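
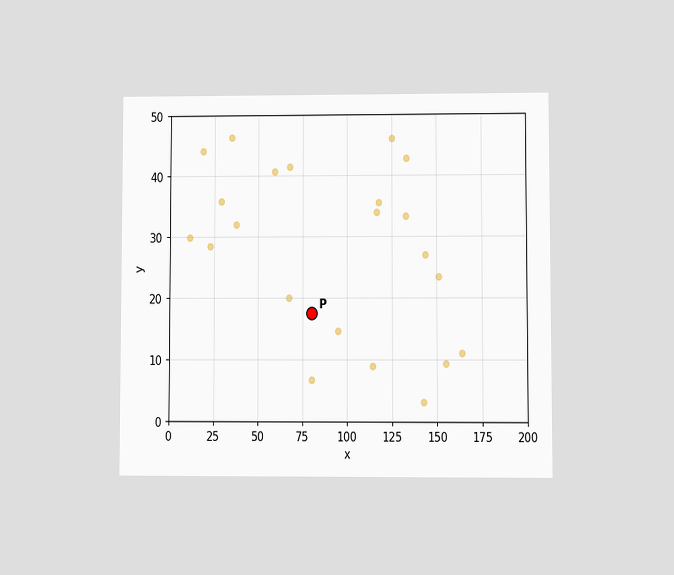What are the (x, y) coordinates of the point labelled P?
The chart is viewed at a slight angle. Following the gridlines from P to each axis, P sits at (80, 17.5).

(80, 17.5)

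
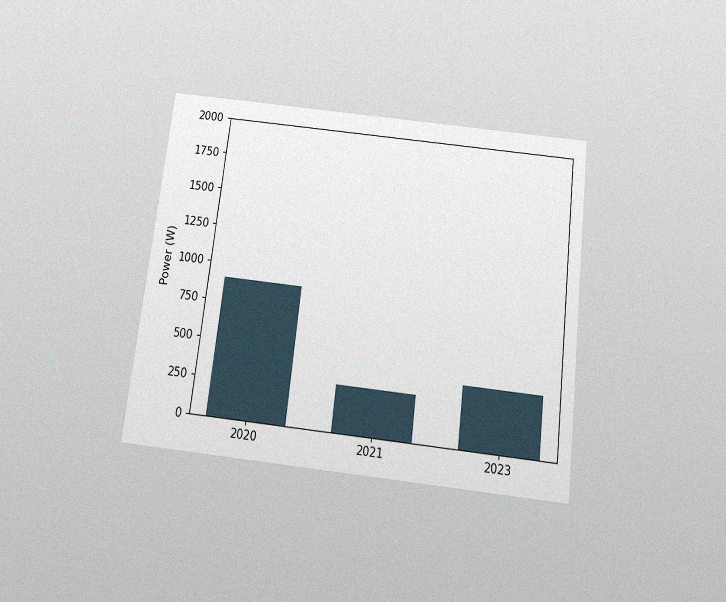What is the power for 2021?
300W

The chart is tilted about 7° clockwise and viewed slightly from below, with some photo noise. Reading along the chart's y-axis, the 2021 bar reaches 300W.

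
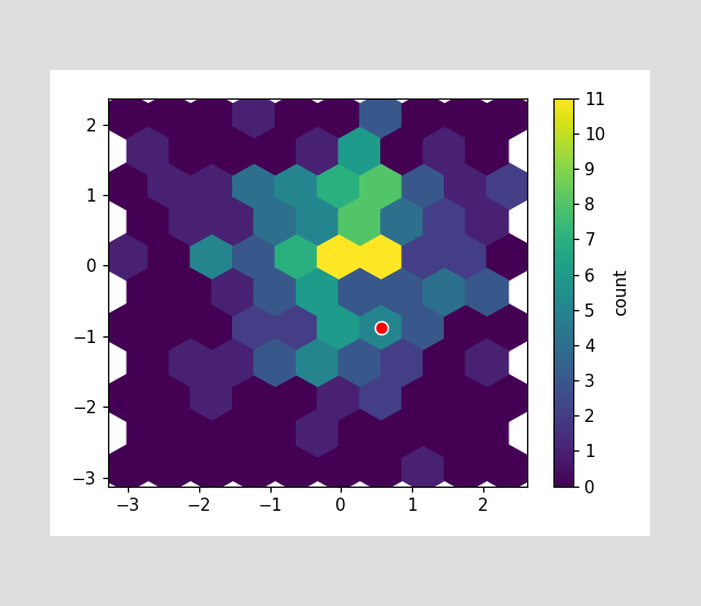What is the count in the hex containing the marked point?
5

The marked hex reads 5 on the colorbar.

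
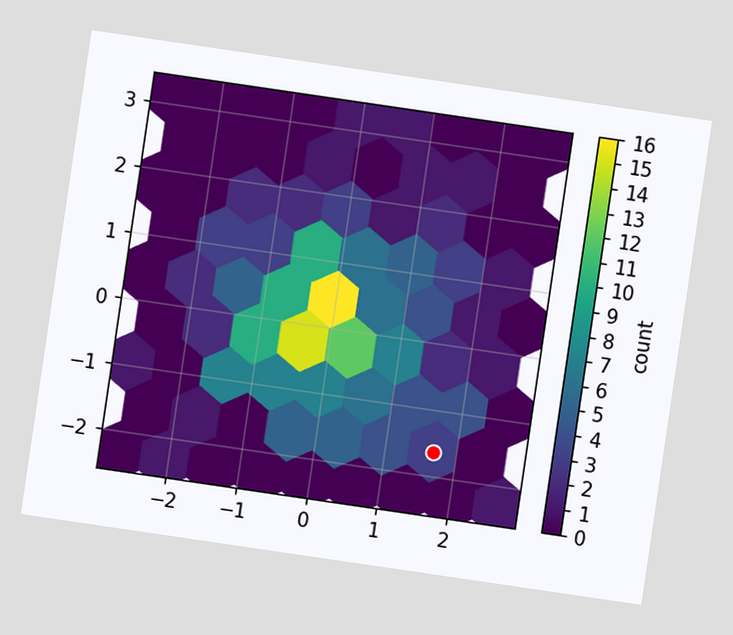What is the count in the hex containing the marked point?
3

The chart is tilted about 8° clockwise. The marked hex reads 3 on the colorbar.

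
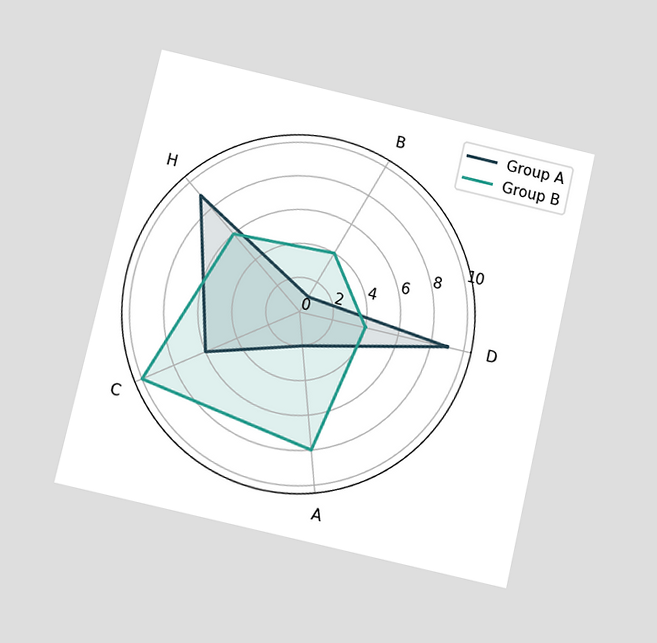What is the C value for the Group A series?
The chart is tilted about 13° clockwise and viewed slightly from below. On the C axis, Group A reaches 6.

6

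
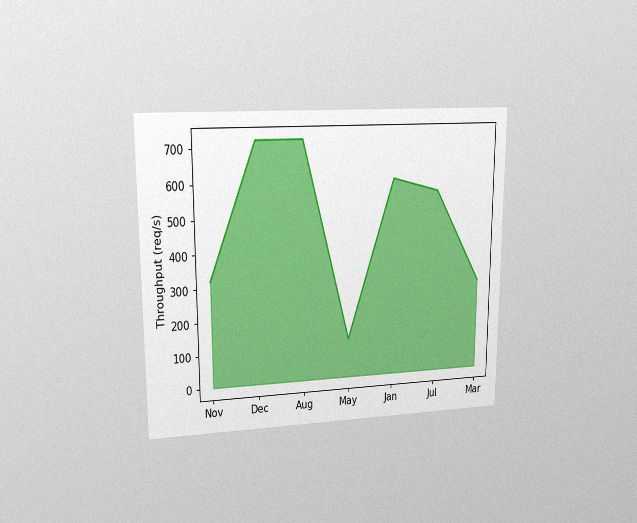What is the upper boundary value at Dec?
The chart is viewed at a slight angle, with some photo noise. At Dec the upper boundary is at 720req/s.

720req/s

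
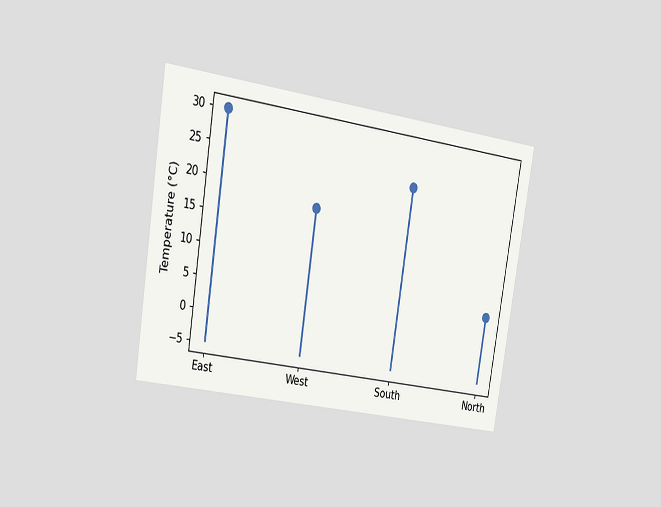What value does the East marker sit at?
The chart is tilted about 9° clockwise and viewed at a slight angle. The East marker sits at 30°C.

30°C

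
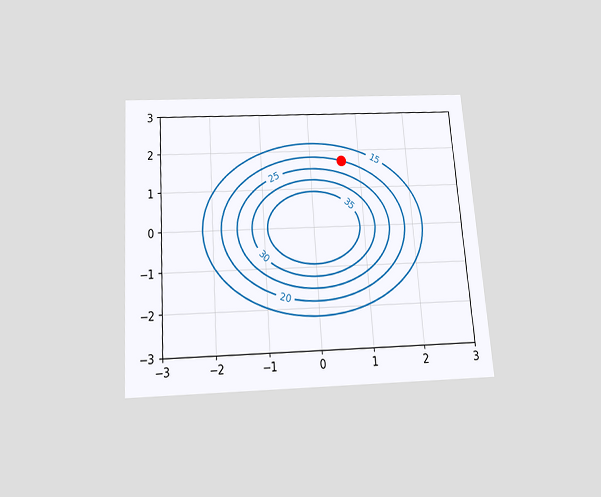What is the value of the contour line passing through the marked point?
20

The chart is tilted about 4° counter-clockwise and viewed slightly from below. The marked point sits on the contour labelled 20.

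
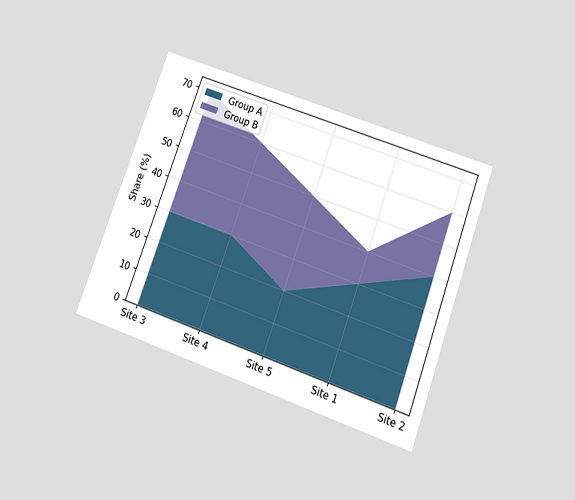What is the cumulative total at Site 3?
70%

The chart is tilted about 20° clockwise and viewed slightly from below. The stacked total at Site 3 reaches 70%.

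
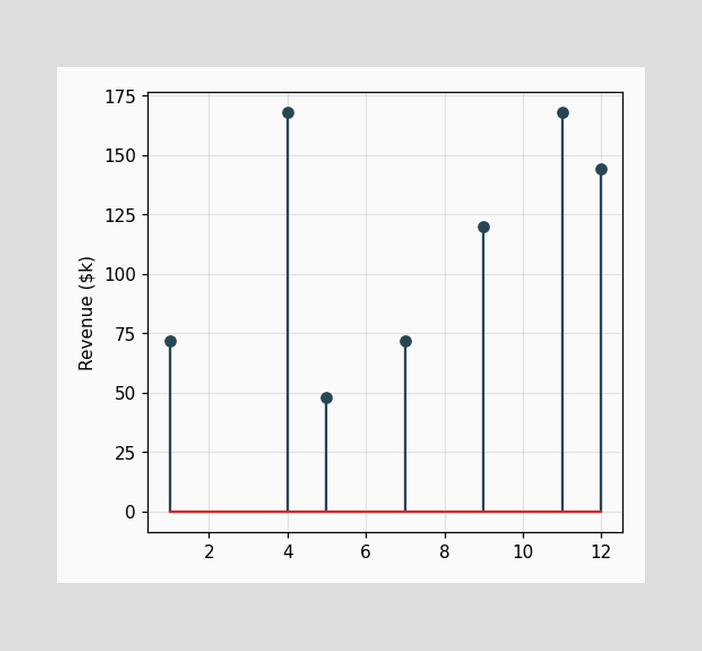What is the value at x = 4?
The stem at x=4 reaches $168k.

$168k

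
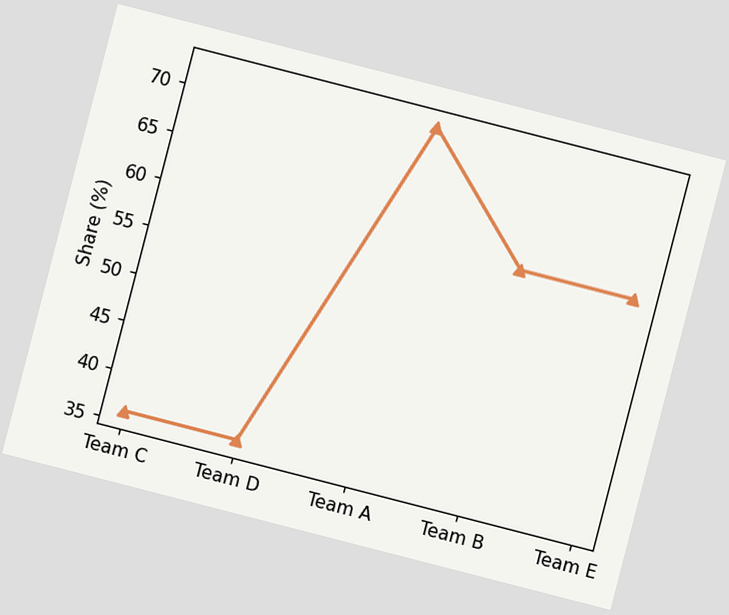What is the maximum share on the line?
72%

The chart is tilted about 14° clockwise. The highest point is at Team A, and reading across to the y-axis gives 72%.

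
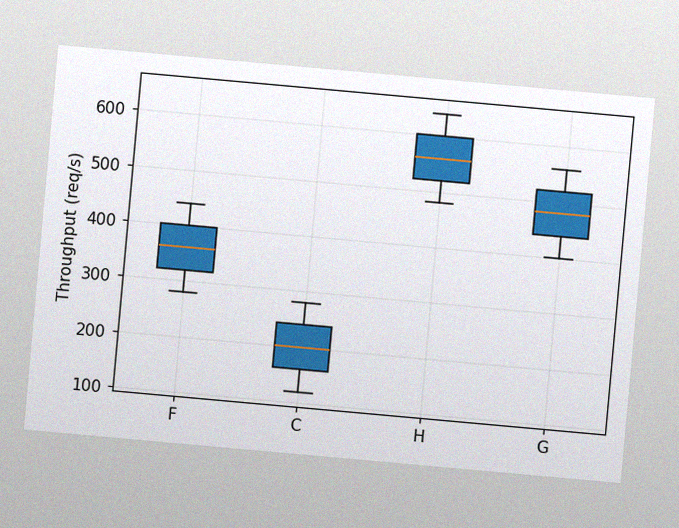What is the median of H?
The chart is tilted about 5° clockwise, with some photo noise. The median line in the H box sits at 560req/s.

560req/s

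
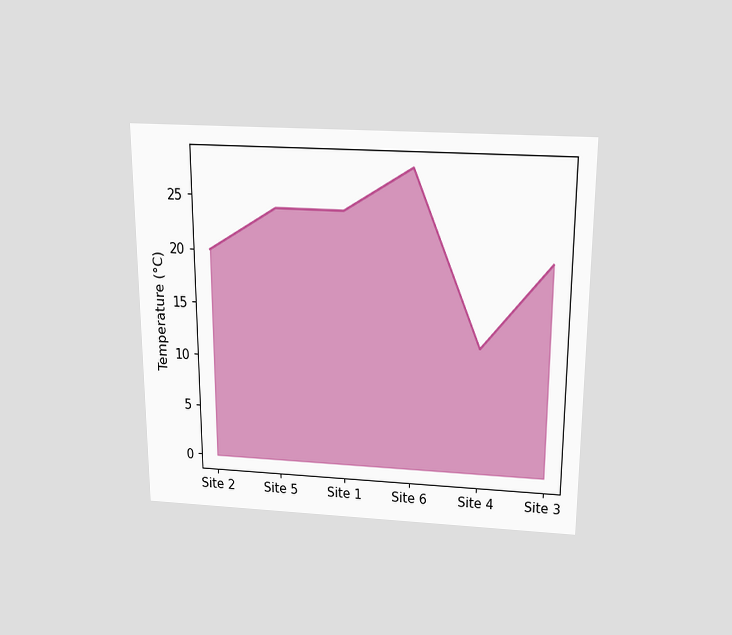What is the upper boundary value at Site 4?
The chart is viewed slightly from above. At Site 4 the upper boundary is at 12°C.

12°C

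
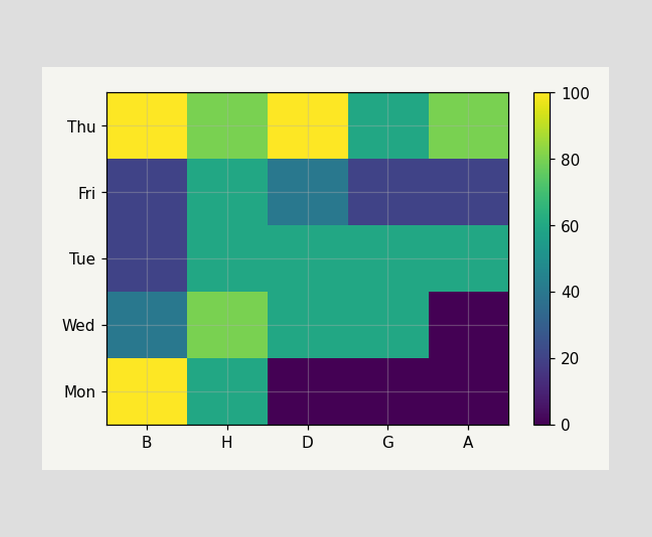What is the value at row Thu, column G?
Matching cell (Thu, G) against the colorbar gives 60.

60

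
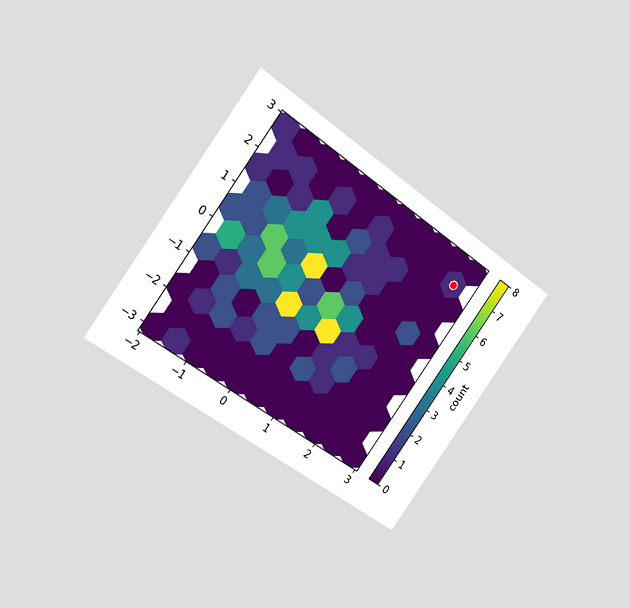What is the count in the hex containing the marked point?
1

The chart is tilted about 36° clockwise and viewed slightly from the left. The marked hex reads 1 on the colorbar.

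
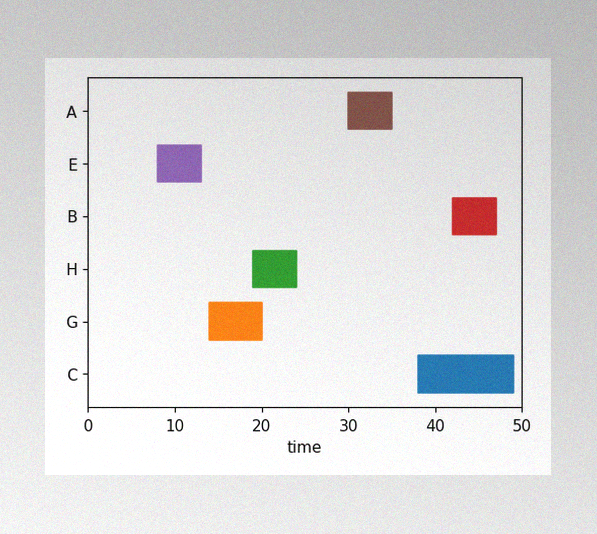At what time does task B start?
42

The image has some photo noise and uneven lighting. The B bar begins at t=42.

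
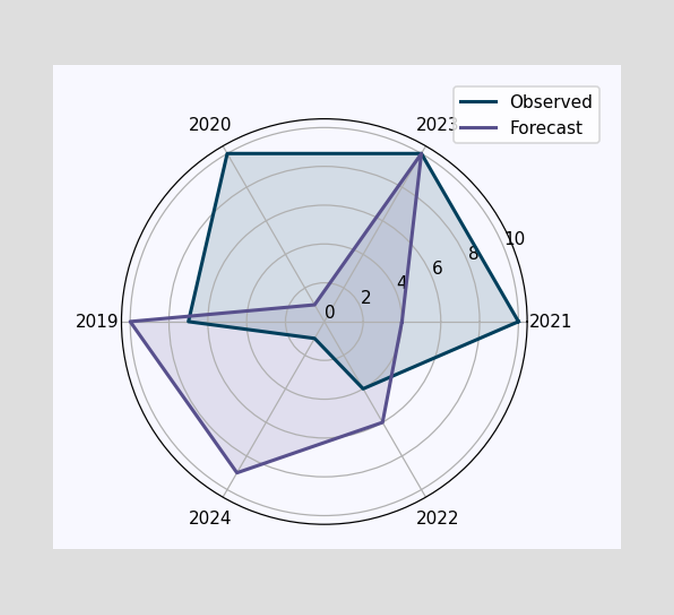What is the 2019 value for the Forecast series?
10

On the 2019 axis, Forecast reaches 10.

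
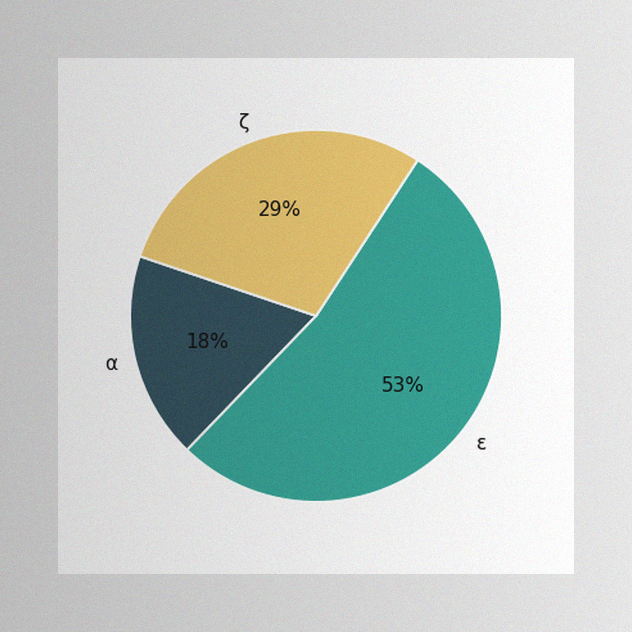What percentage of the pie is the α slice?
The image has some photo noise and uneven lighting. The α slice takes up 18% of the pie.

18%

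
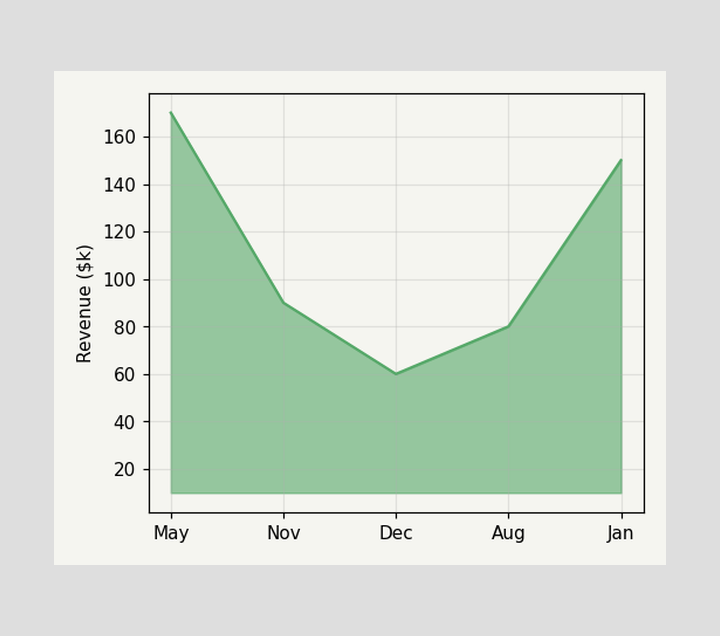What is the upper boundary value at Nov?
At Nov the upper boundary is at $90k.

$90k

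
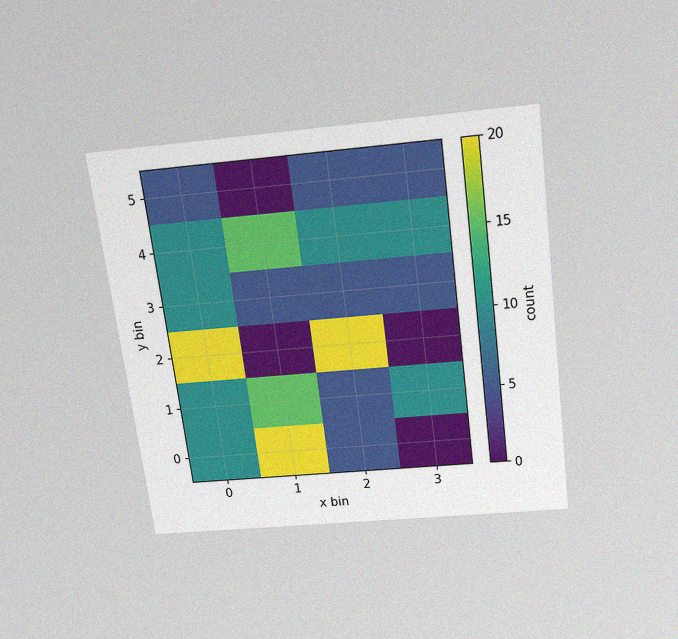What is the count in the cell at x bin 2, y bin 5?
5

The chart is tilted about 7° counter-clockwise and viewed slightly from above, with some photo noise. Matching the cell (2, 5) against the colorbar gives 5.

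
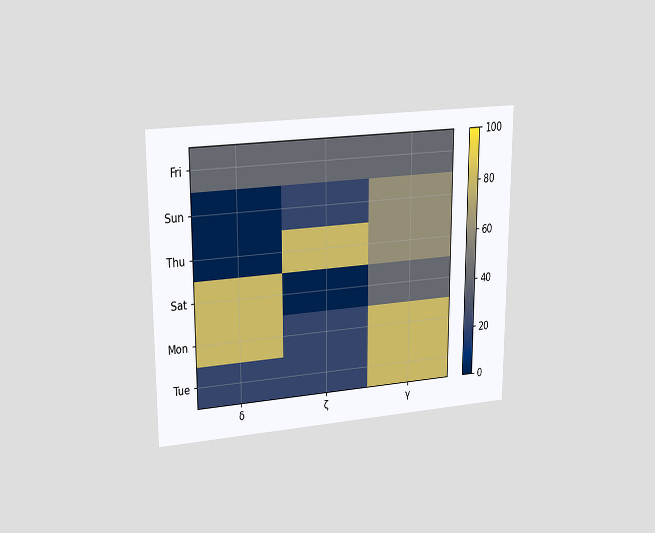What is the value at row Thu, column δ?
The chart is viewed at a slight angle. Matching cell (Thu, δ) against the colorbar gives 0.

0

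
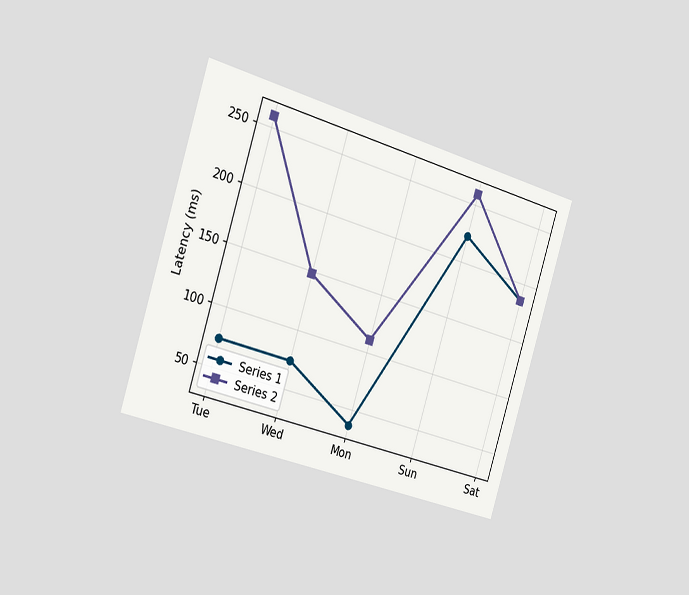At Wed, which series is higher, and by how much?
The chart is tilted about 17° clockwise and viewed slightly from the left. At Wed, Series 2 sits above the other line by 74ms.

Series 2, by 74ms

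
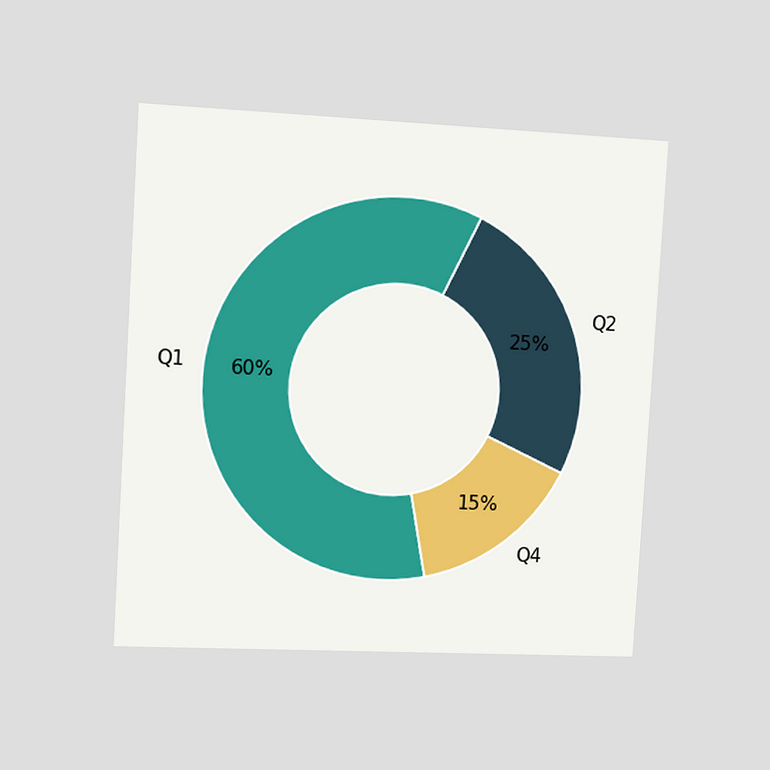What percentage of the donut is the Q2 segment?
25%

The chart is tilted about 3° clockwise and viewed slightly from the left. The Q2 segment takes up 25% of the ring.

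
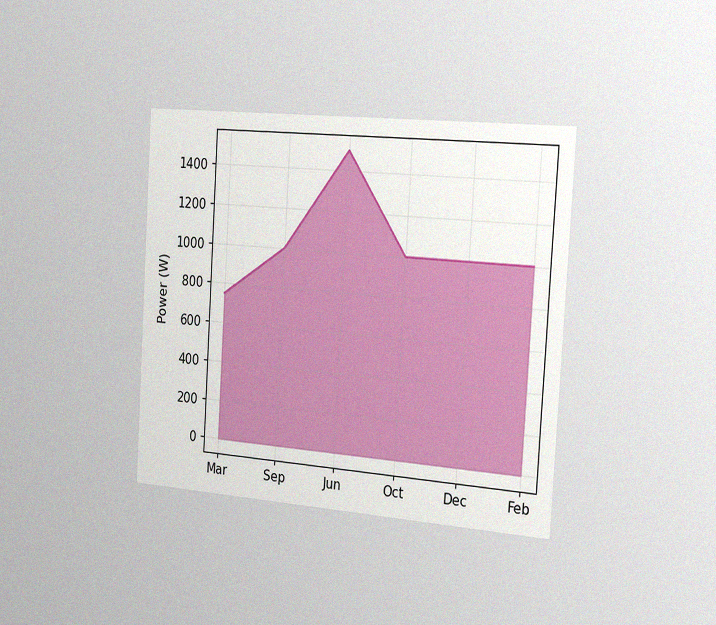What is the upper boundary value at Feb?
1000W

The chart is tilted about 3° clockwise and viewed slightly from the right, with some photo noise. At Feb the upper boundary is at 1000W.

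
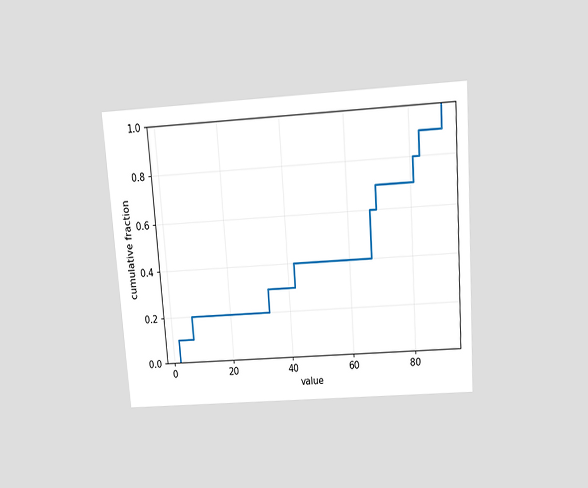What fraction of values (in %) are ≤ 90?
The chart is tilted about 4° counter-clockwise and viewed slightly from above. At x=90 the ECDF step is at 100%.

100%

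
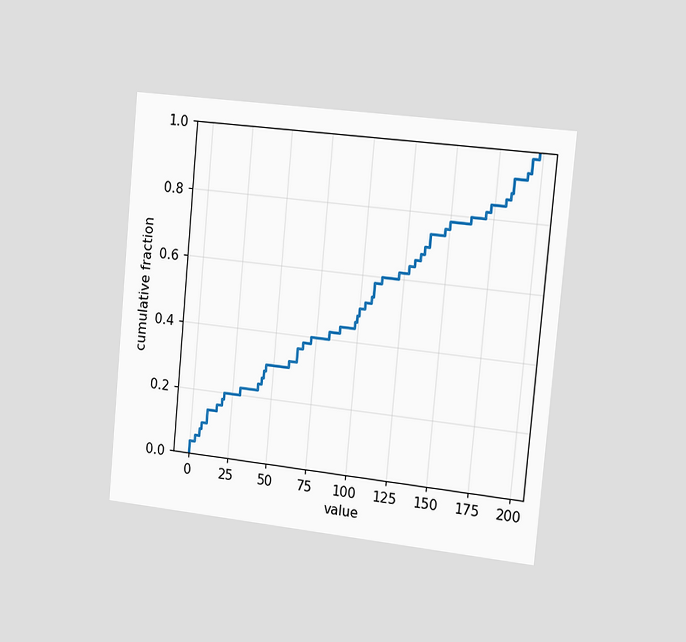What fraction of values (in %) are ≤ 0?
4%

The chart is tilted about 5° clockwise and viewed slightly from the right. At x=0 the ECDF step is at 4%.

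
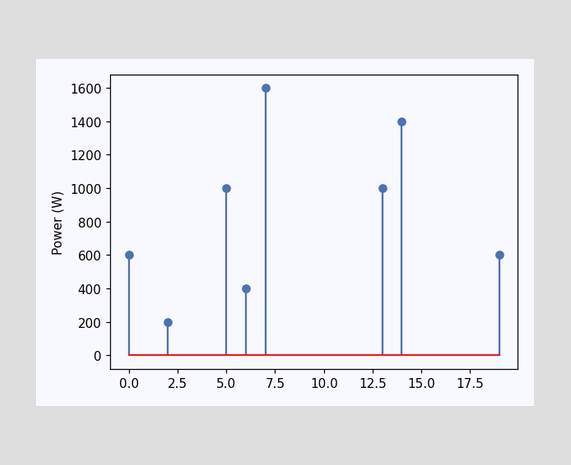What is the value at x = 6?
The stem at x=6 reaches 400W.

400W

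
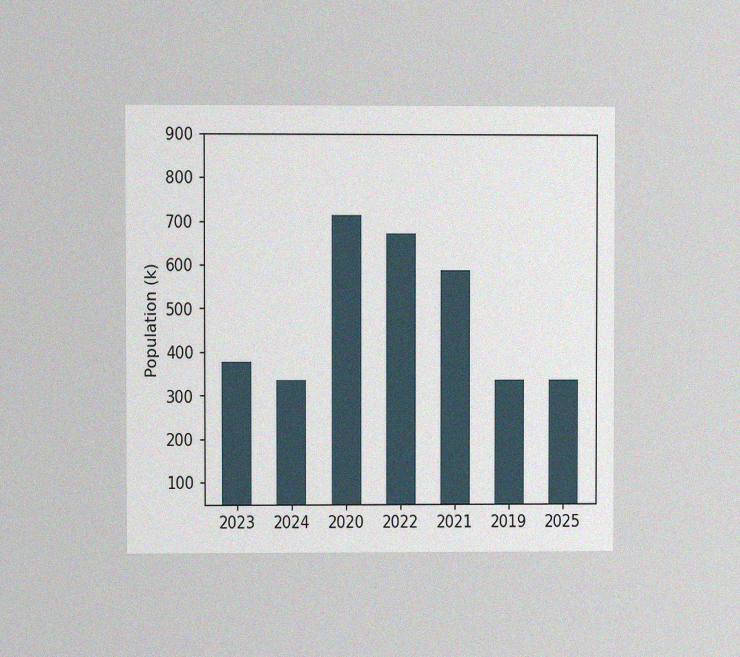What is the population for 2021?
588k

The chart is viewed at a slight angle, with some photo noise. Reading along the chart's y-axis, the 2021 bar reaches 588k.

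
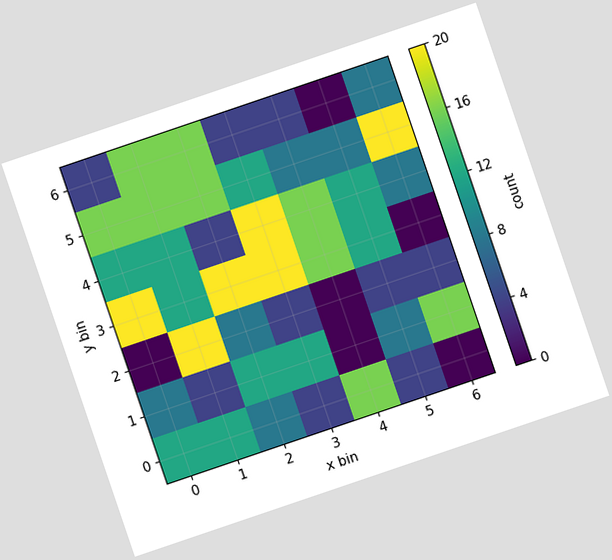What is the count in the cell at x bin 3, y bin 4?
20

The chart is tilted about 19° counter-clockwise. Matching the cell (3, 4) against the colorbar gives 20.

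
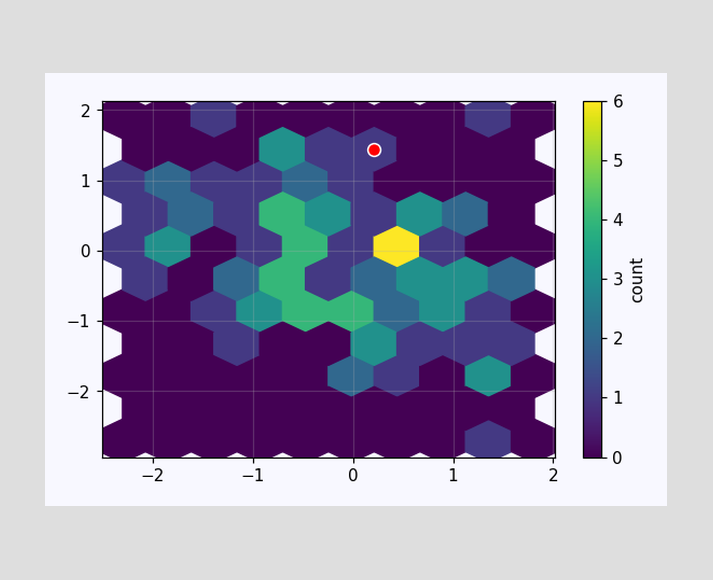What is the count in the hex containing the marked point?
The marked hex reads 1 on the colorbar.

1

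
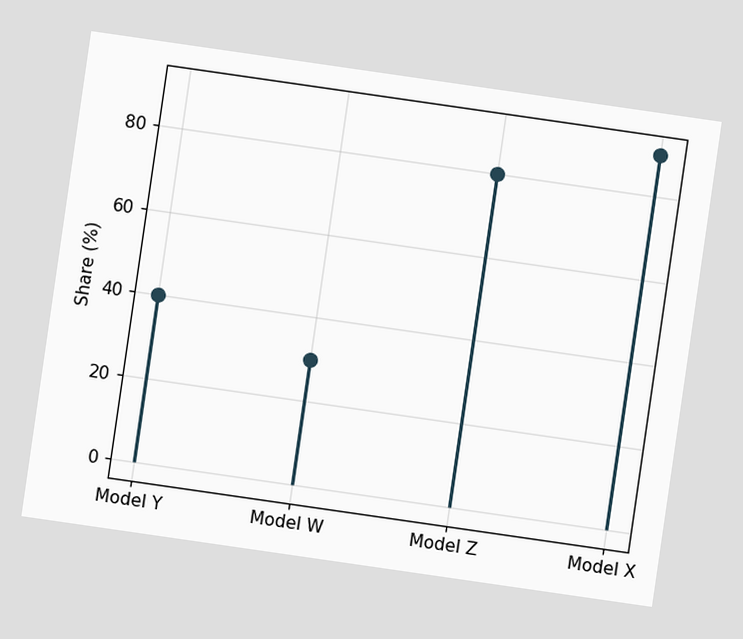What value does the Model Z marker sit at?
80%

The chart is tilted about 8° clockwise. The Model Z marker sits at 80%.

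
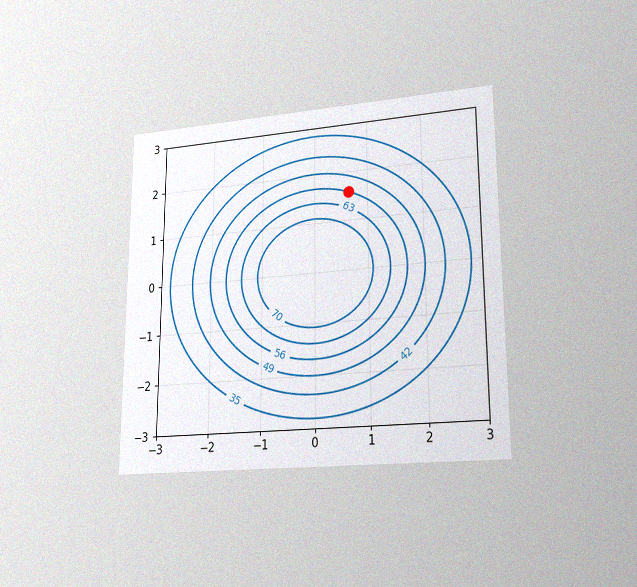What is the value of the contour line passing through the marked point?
56

The chart is viewed at a slight angle, with some photo noise. The marked point sits on the contour labelled 56.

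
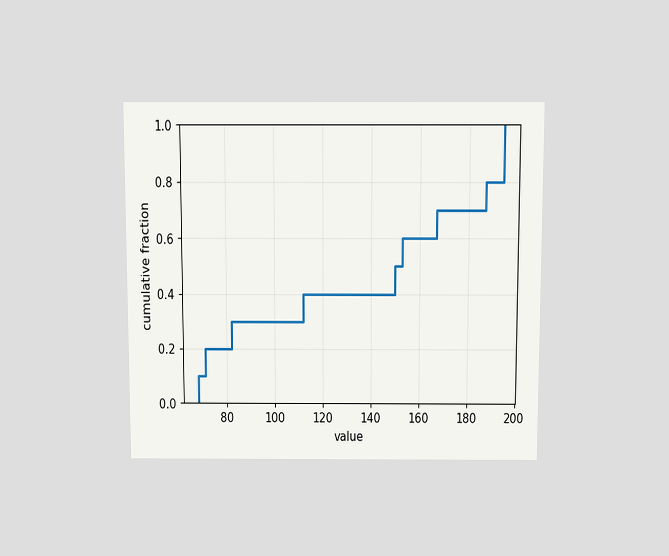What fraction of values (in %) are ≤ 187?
The chart is viewed slightly from above. At x=187 the ECDF step is at 80%.

80%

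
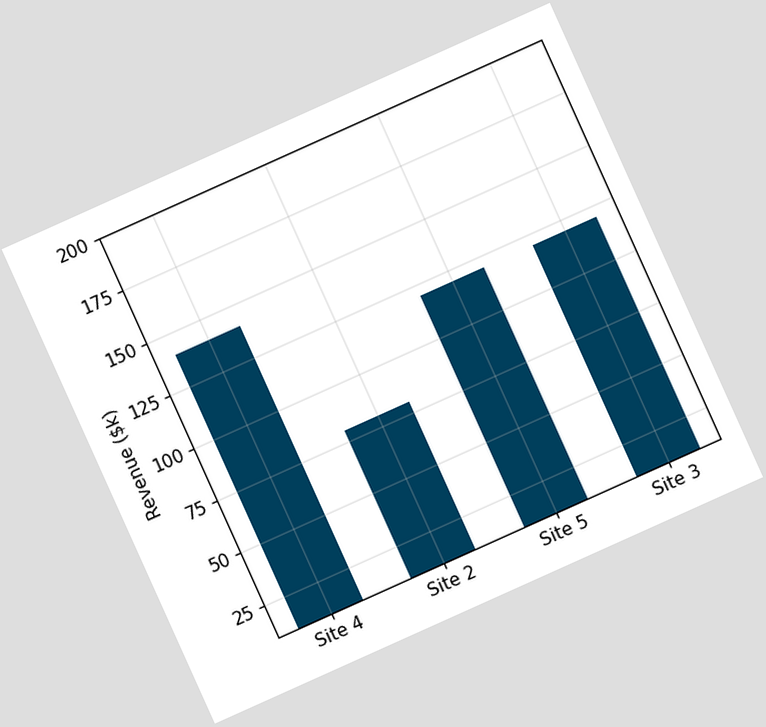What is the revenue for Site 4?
$140k

The chart is tilted about 24° counter-clockwise. Reading along the chart's y-axis, the Site 4 bar reaches $140k.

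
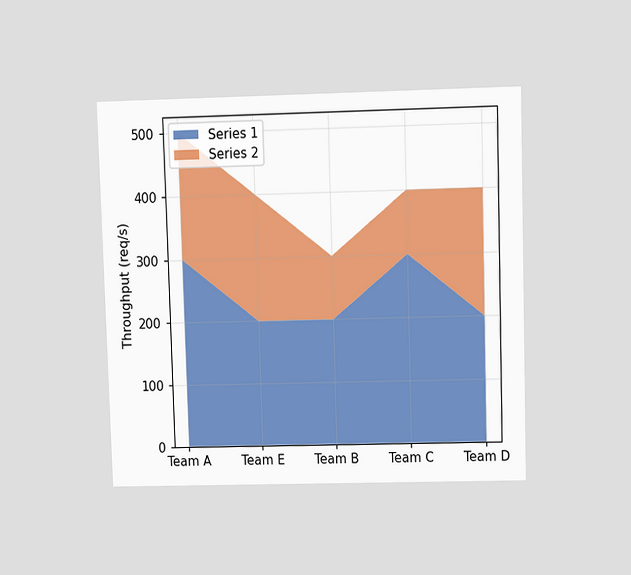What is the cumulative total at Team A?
500req/s

The chart is viewed at a slight angle. The stacked total at Team A reaches 500req/s.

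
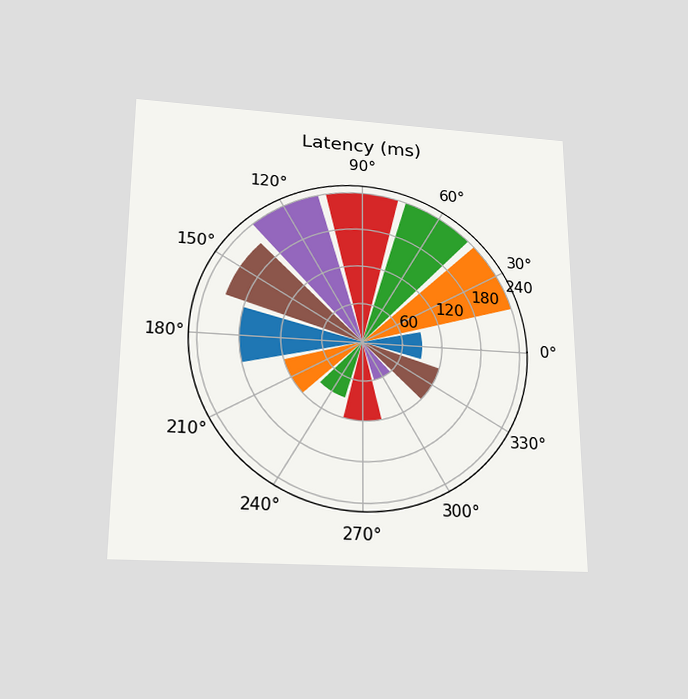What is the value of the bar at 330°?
120ms

The chart is viewed slightly from below. The bar at 330° reaches 120ms on the radial axis.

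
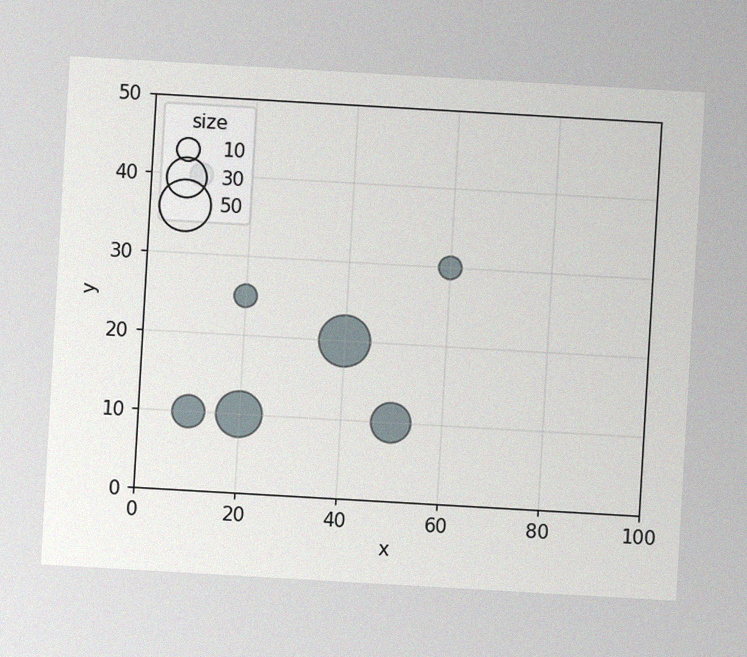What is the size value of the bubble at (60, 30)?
The chart is tilted about 3° clockwise, with some photo noise. Matching the bubble at (60, 30) against the size legend gives 10.

10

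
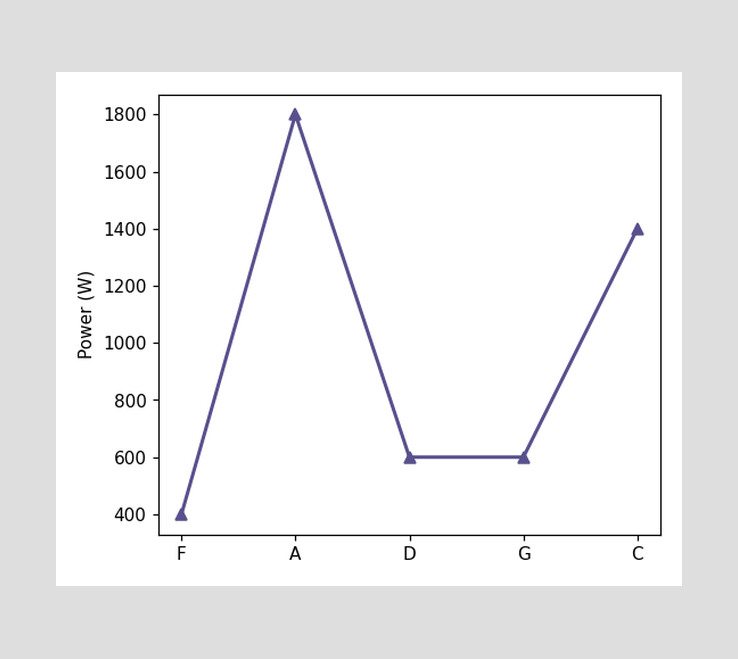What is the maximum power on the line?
The highest point is at A, and reading across to the y-axis gives 1800W.

1800W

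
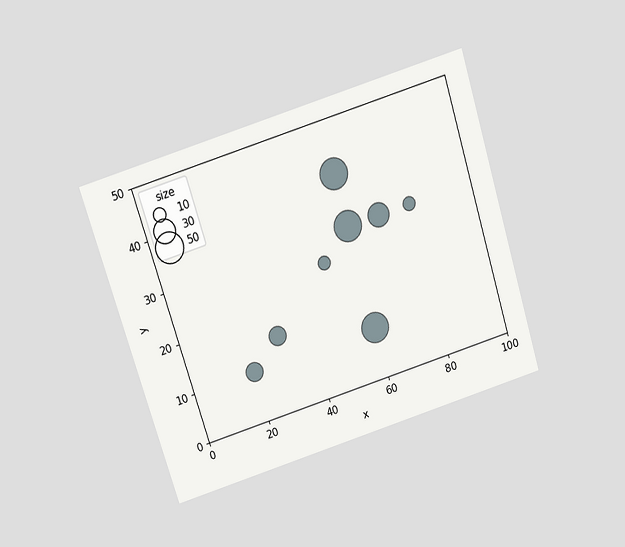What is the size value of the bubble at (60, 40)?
The chart is tilted about 17° counter-clockwise and viewed slightly from above. Matching the bubble at (60, 40) against the size legend gives 50.

50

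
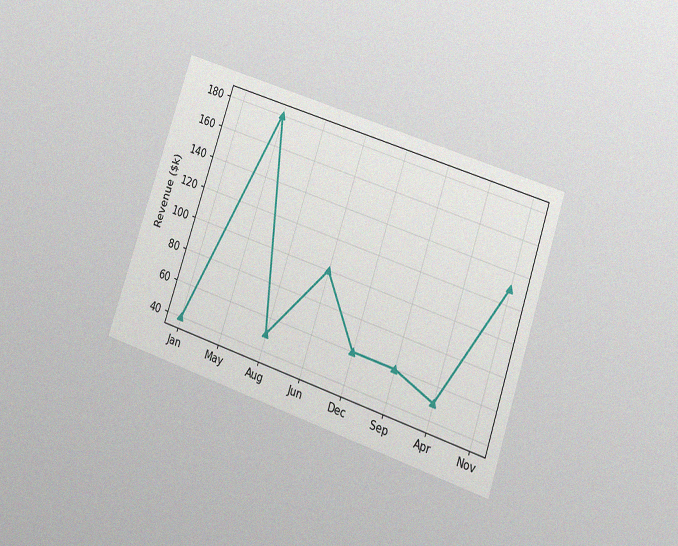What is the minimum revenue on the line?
The chart is tilted about 19° clockwise and viewed at a slight angle, with some photo noise. The lowest point is at Jan, and reading across to the y-axis gives $40k.

$40k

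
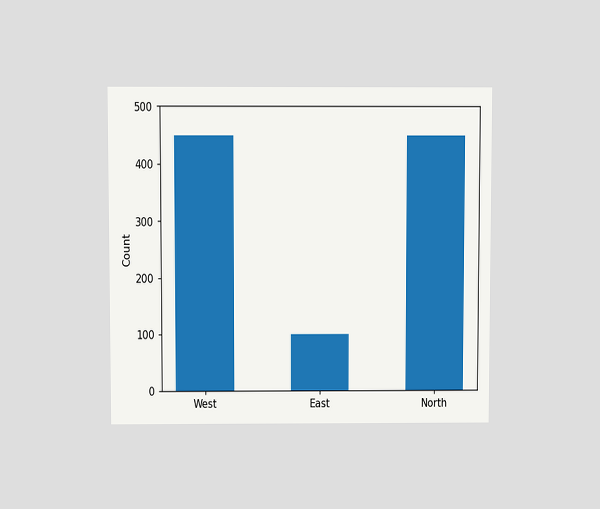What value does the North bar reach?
The chart is viewed slightly from above. Reading along the chart's y-axis, the North bar reaches 450.

450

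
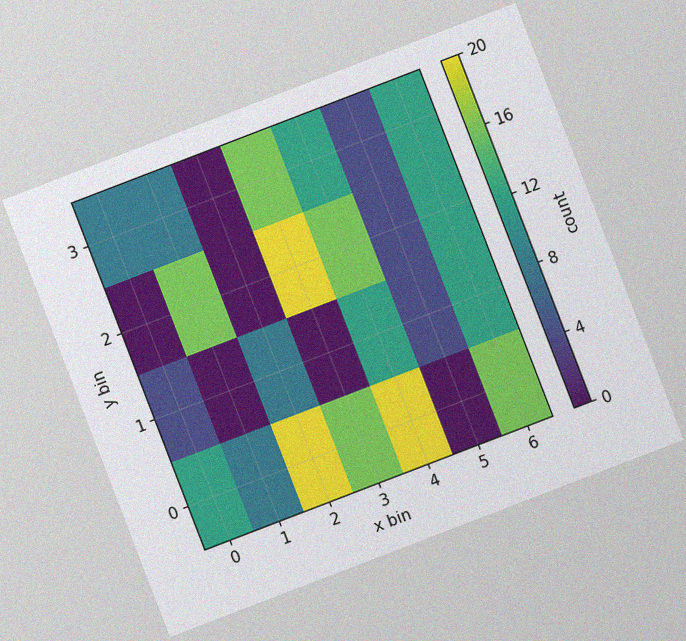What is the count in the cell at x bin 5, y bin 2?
4

The chart is tilted about 21° counter-clockwise, with some photo noise. Matching the cell (5, 2) against the colorbar gives 4.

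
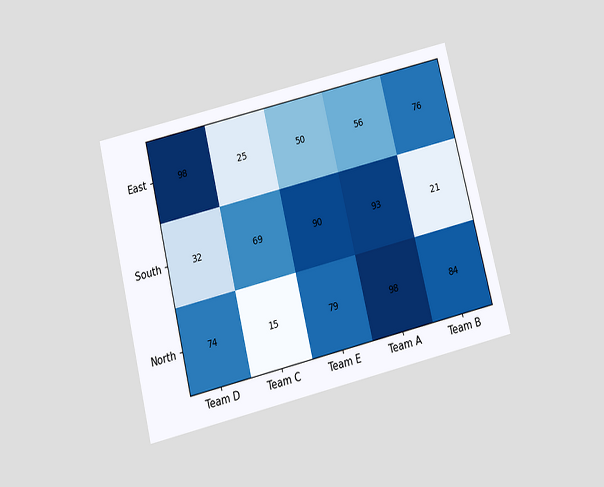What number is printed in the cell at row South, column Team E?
90

The chart is tilted about 14° counter-clockwise and viewed slightly from below. The (South, Team E) cell reads 90.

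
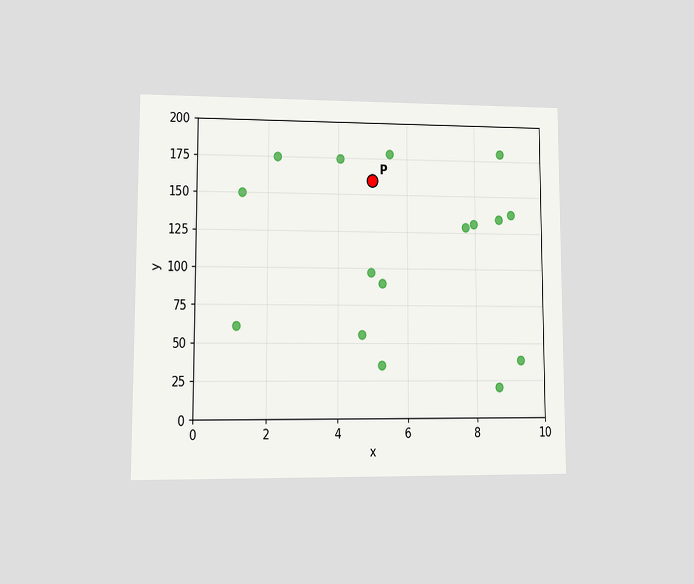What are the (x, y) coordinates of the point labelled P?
(5, 160)

The chart is viewed at a slight angle. Following the gridlines from P to each axis, P sits at (5, 160).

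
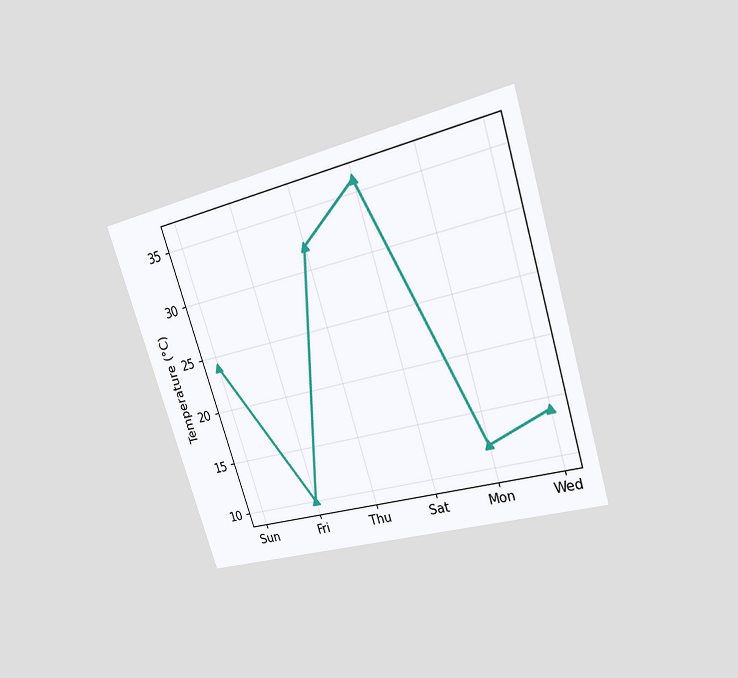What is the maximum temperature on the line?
The chart is tilted about 17° counter-clockwise and viewed at a slight angle. The highest point is at Sat, and reading across to the y-axis gives 36°C.

36°C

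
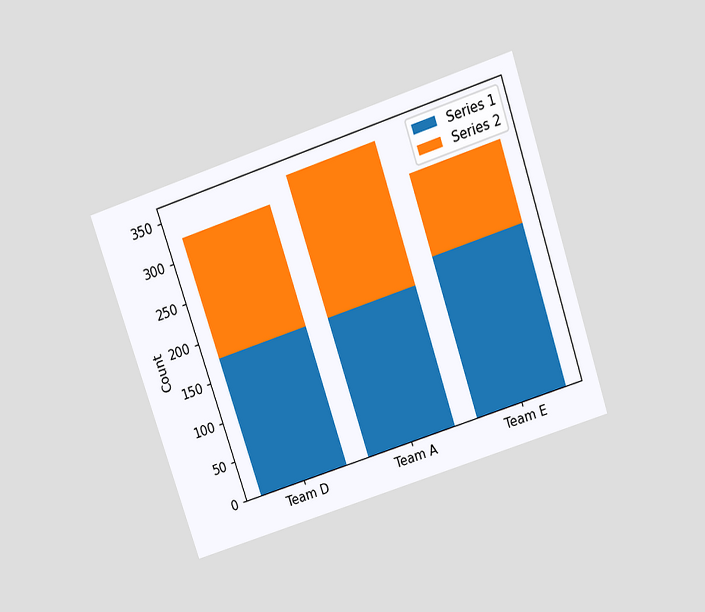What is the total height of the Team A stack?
350

The chart is tilted about 18° counter-clockwise and viewed slightly from above. The Team A stack's top reaches 350 on the y-axis.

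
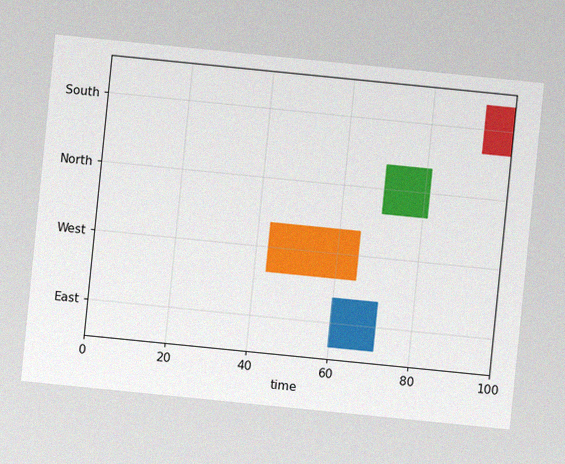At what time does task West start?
43

The chart is tilted about 6° clockwise, with some photo noise. The West bar begins at t=43.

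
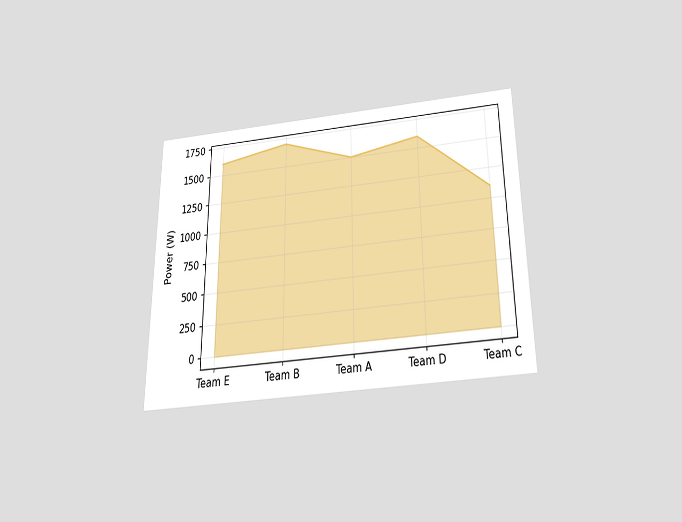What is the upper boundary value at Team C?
The chart is viewed slightly from below. At Team C the upper boundary is at 1100W.

1100W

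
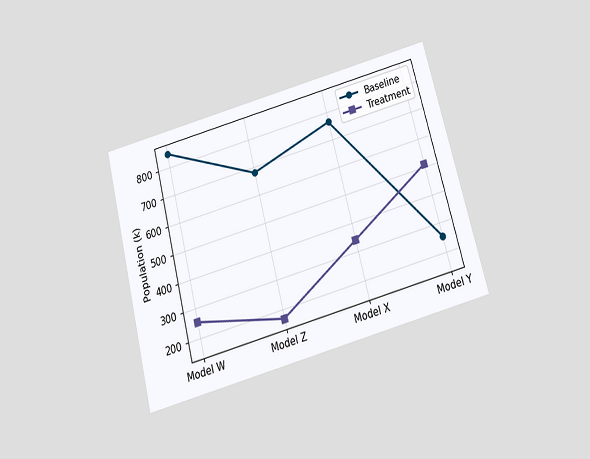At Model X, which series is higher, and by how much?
The chart is tilted about 15° counter-clockwise and viewed slightly from below. At Model X, Baseline sits above the other line by 425k.

Baseline, by 425k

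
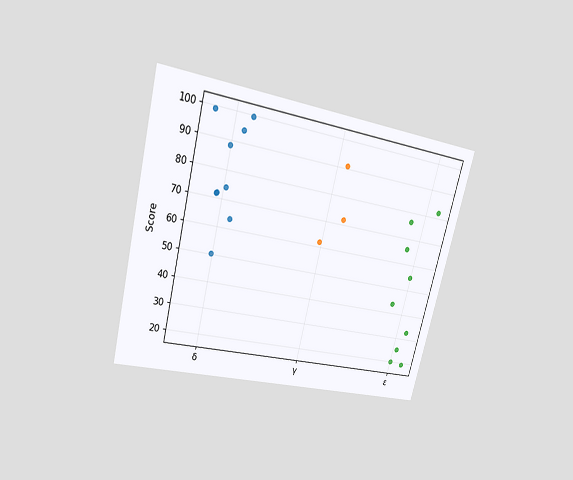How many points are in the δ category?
9

The chart is tilted about 14° clockwise and viewed at a slight angle. Counting the markers in the δ column gives 9.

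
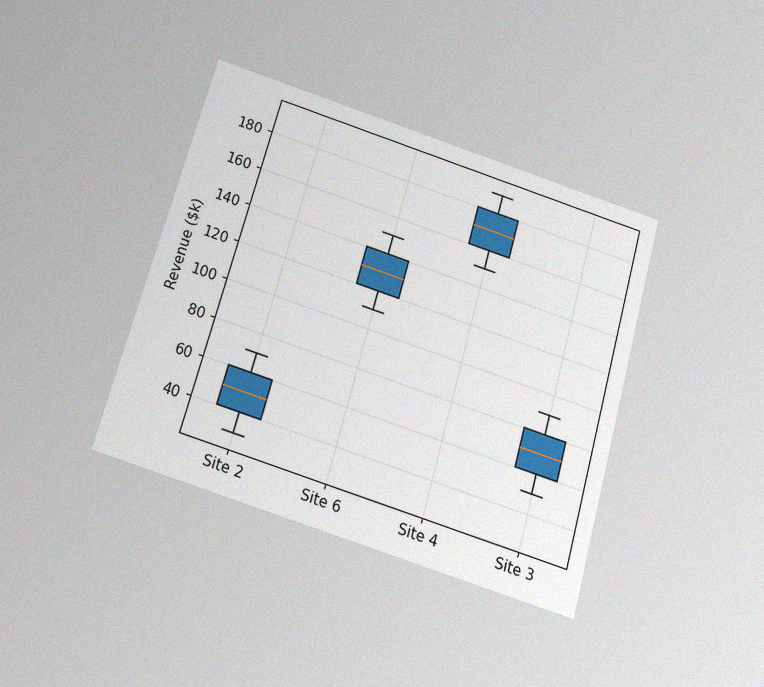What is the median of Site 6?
The chart is tilted about 16° clockwise and viewed slightly from below, with some photo noise. The median line in the Site 6 box sits at $130k.

$130k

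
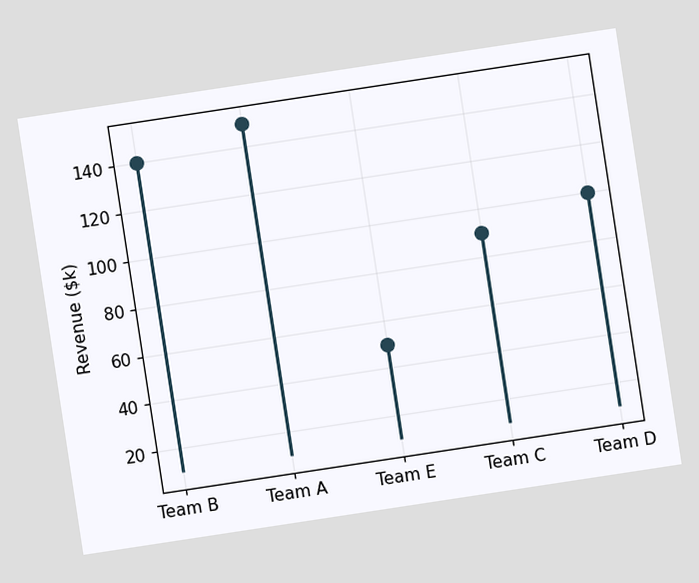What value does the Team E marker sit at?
$50k

The chart is tilted about 9° counter-clockwise. The Team E marker sits at $50k.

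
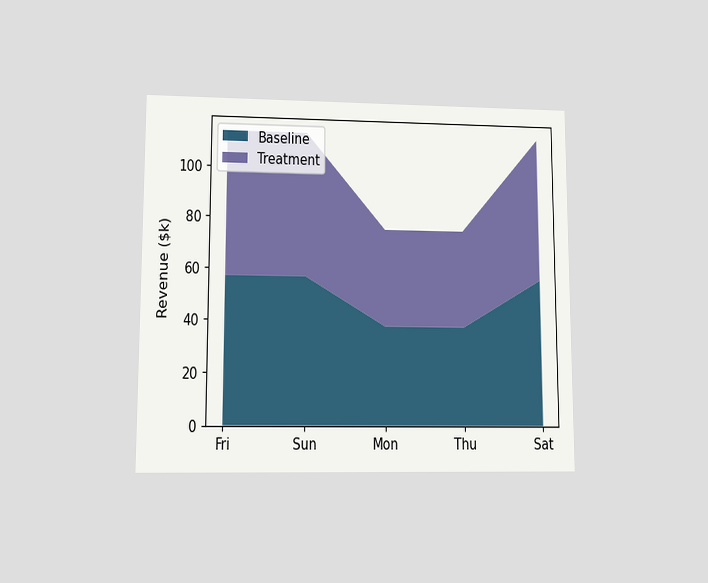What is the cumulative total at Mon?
The chart is viewed at a slight angle. The stacked total at Mon reaches $76k.

$76k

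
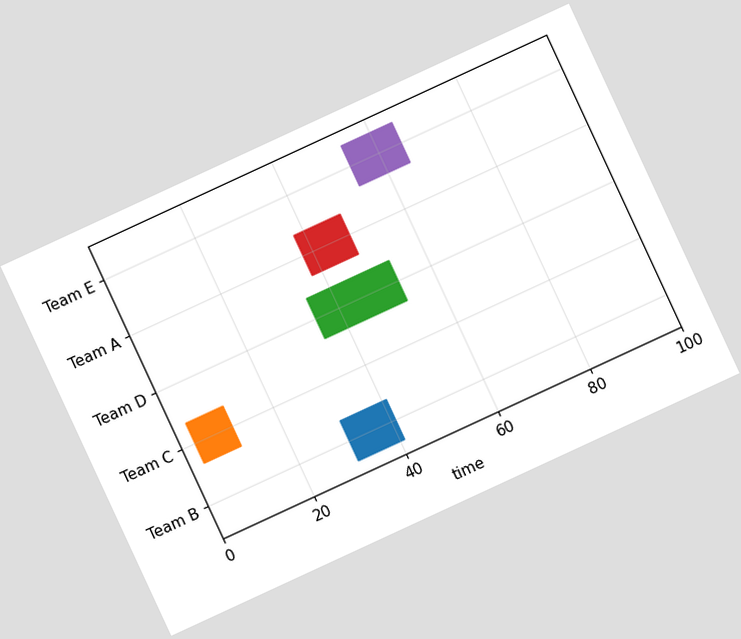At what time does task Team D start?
35

The chart is tilted about 25° counter-clockwise. The Team D bar begins at t=35.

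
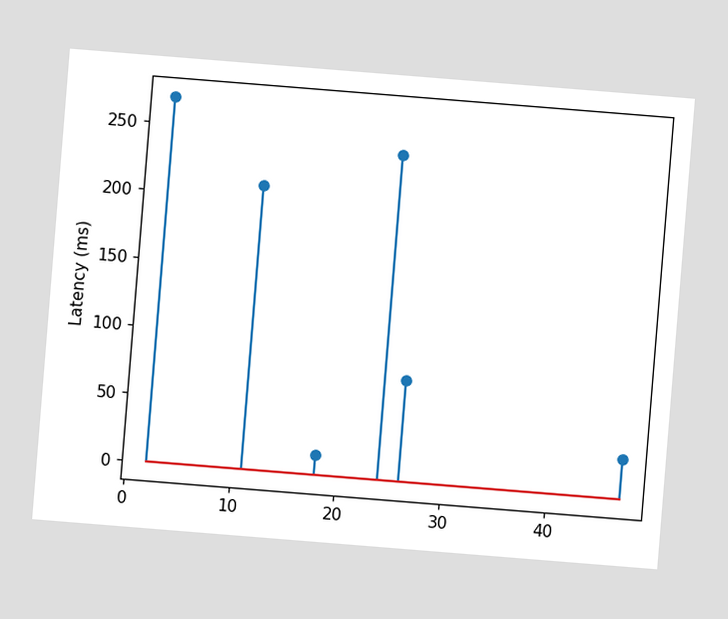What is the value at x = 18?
The chart is tilted about 5° clockwise. The stem at x=18 reaches 15ms.

15ms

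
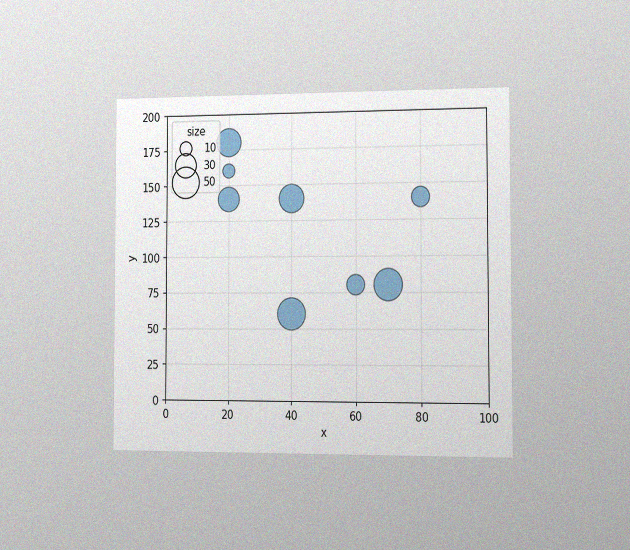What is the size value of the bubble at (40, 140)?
40

The chart is viewed slightly from the right, with some photo noise. Matching the bubble at (40, 140) against the size legend gives 40.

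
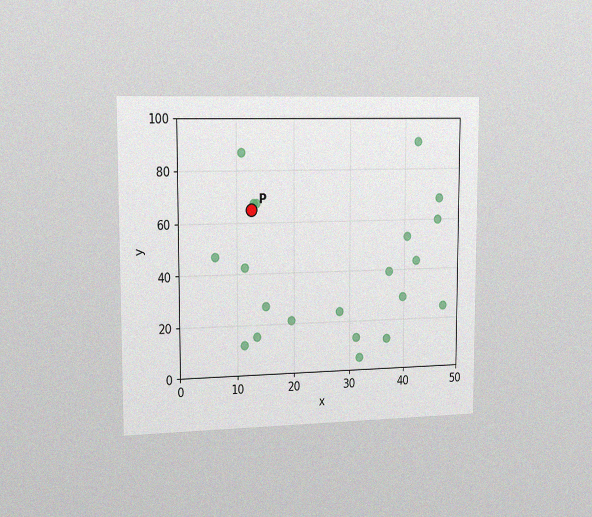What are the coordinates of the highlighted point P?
(12.5, 65)

The chart is viewed slightly from the left, with some photo noise. Following the gridlines from P to each axis, P sits at (12.5, 65).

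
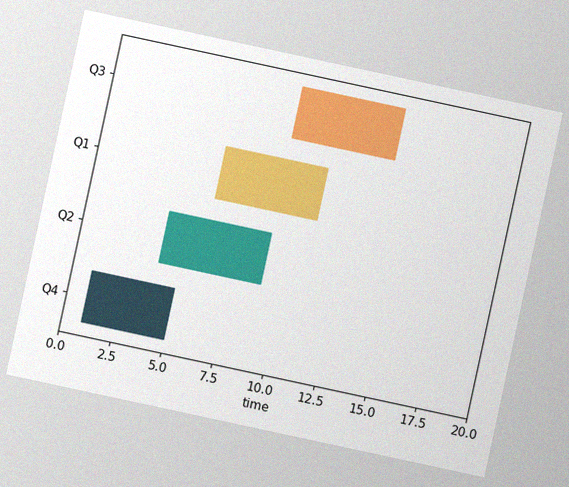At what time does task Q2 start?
The chart is tilted about 12° clockwise, with some photo noise. The Q2 bar begins at t=4.

4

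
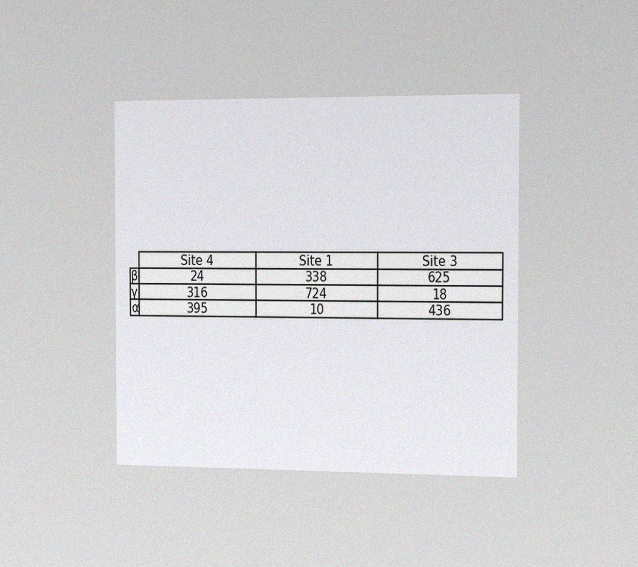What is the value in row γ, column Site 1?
724

The chart is viewed slightly from the right, with some photo noise. The (γ, Site 1) cell reads 724.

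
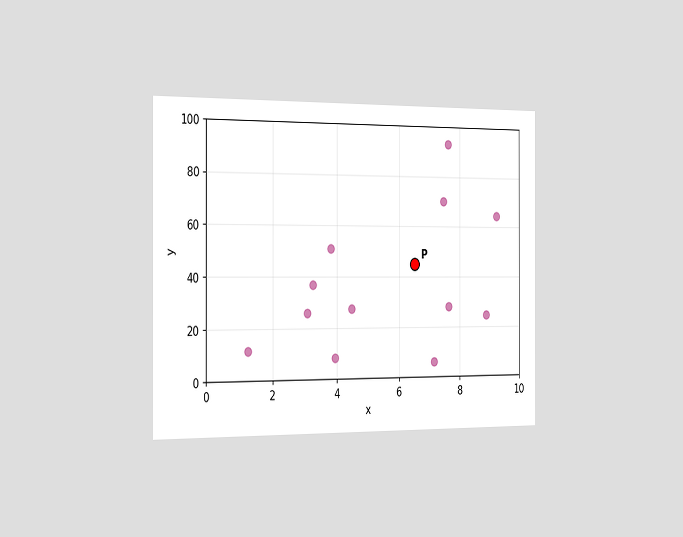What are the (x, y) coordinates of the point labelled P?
(6.5, 45)

The chart is viewed slightly from the left. Following the gridlines from P to each axis, P sits at (6.5, 45).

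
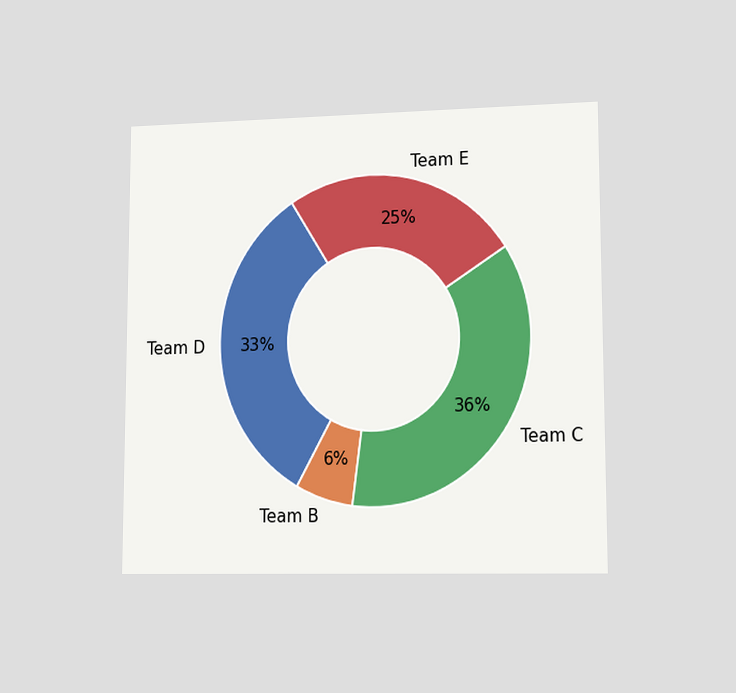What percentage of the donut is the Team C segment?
36%

The chart is viewed slightly from the right. The Team C segment takes up 36% of the ring.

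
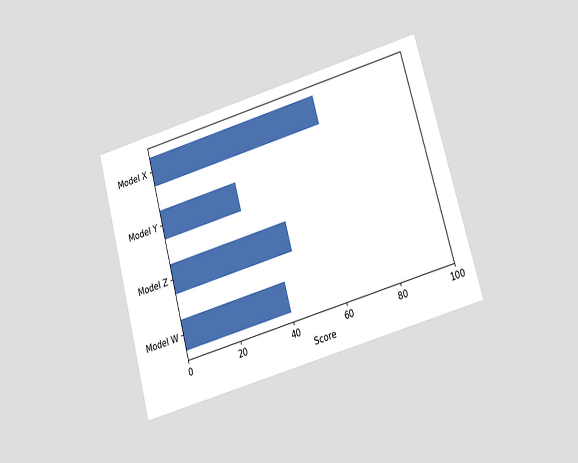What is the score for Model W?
40

The chart is tilted about 15° counter-clockwise and viewed slightly from below. Reading along the chart's x-axis, the Model W bar reaches 40.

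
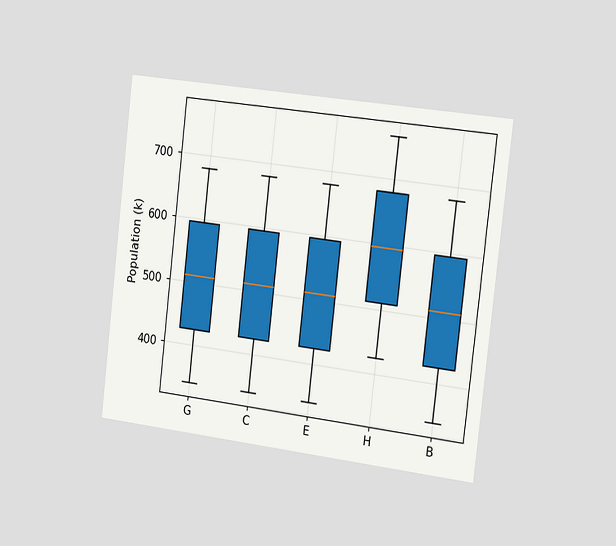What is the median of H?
595k

The chart is tilted about 7° clockwise and viewed slightly from the right. The median line in the H box sits at 595k.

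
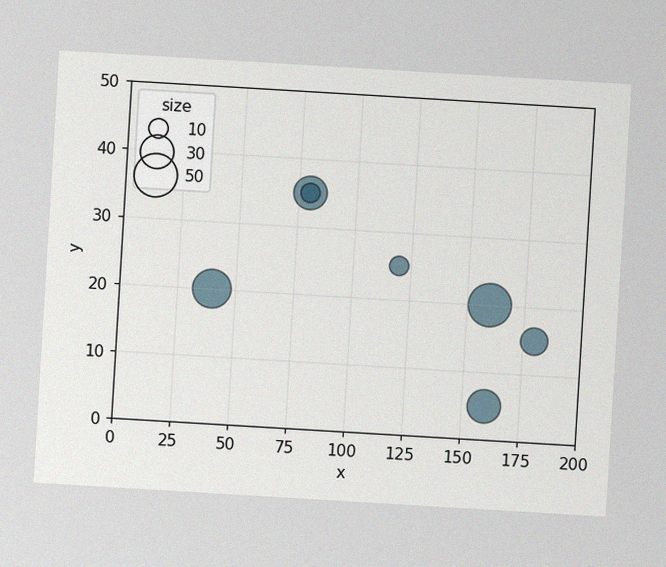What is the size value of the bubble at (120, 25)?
10

The chart is tilted about 3° clockwise, with some photo noise. Matching the bubble at (120, 25) against the size legend gives 10.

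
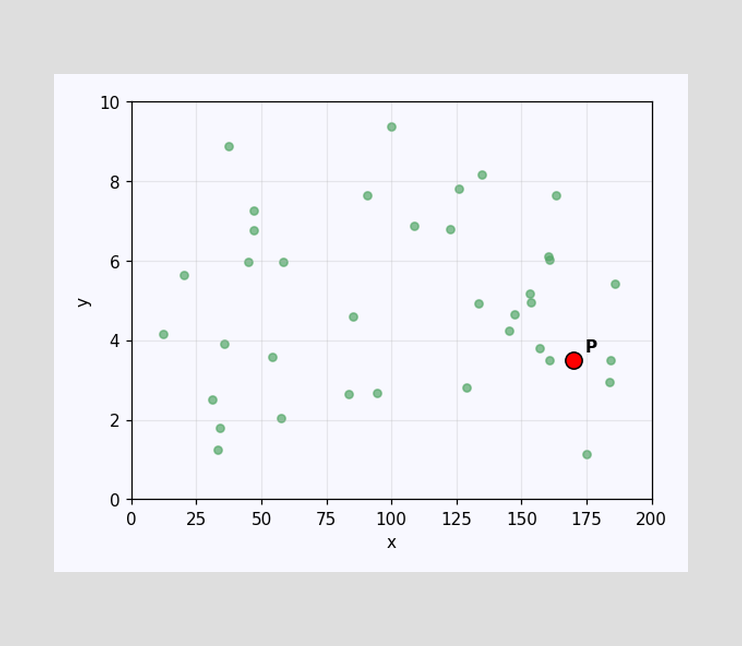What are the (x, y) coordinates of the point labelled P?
Following the gridlines from P to each axis, P sits at (170, 3.5).

(170, 3.5)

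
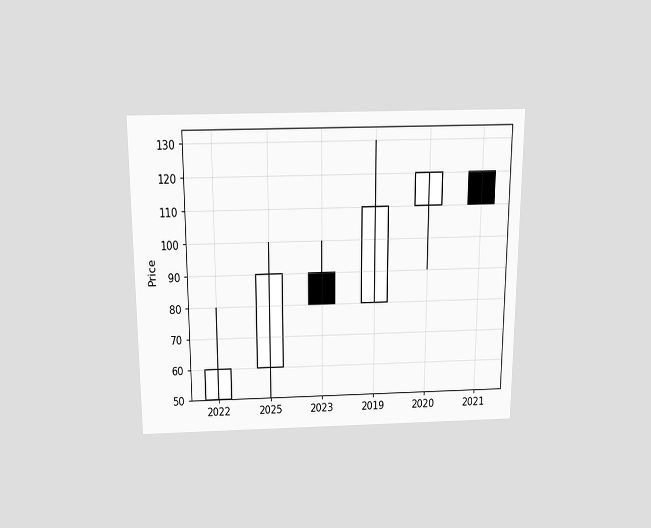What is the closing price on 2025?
The chart is viewed slightly from above. The 2025 candle closes at 90.

90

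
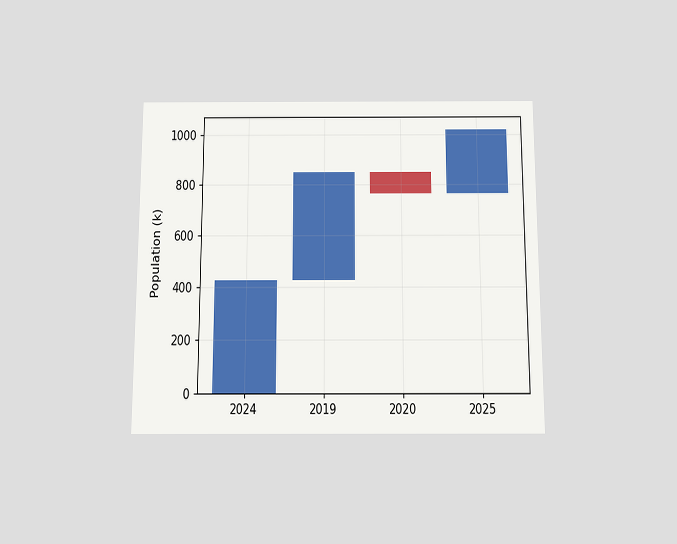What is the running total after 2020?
765k

The chart is viewed slightly from below. After 2020 the running total reaches 765k.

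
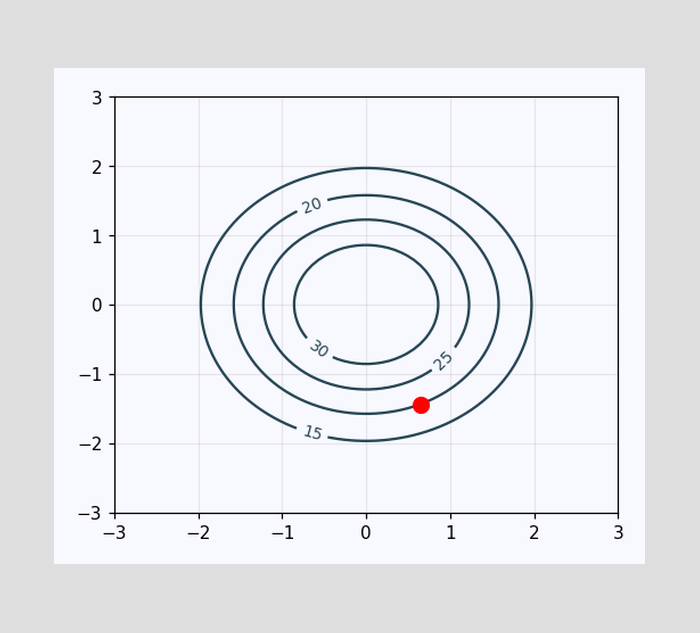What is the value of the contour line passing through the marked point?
20

The marked point sits on the contour labelled 20.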